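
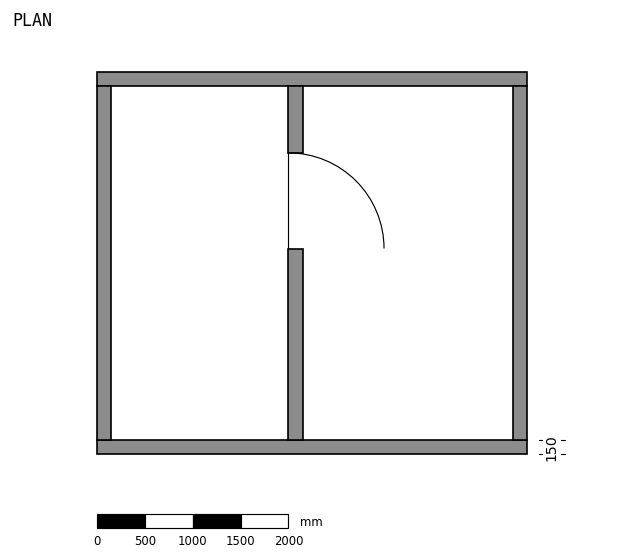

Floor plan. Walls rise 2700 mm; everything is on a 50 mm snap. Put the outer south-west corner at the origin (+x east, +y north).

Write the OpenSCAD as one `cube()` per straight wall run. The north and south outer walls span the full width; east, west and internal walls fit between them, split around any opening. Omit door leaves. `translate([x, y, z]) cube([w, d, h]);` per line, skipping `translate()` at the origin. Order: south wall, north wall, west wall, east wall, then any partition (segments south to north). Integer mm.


cube([4500, 150, 2700]);
translate([0, 3850, 0]) cube([4500, 150, 2700]);
translate([0, 150, 0]) cube([150, 3700, 2700]);
translate([4350, 150, 0]) cube([150, 3700, 2700]);
translate([2000, 150, 0]) cube([150, 2000, 2700]);
translate([2000, 3150, 0]) cube([150, 700, 2700]);


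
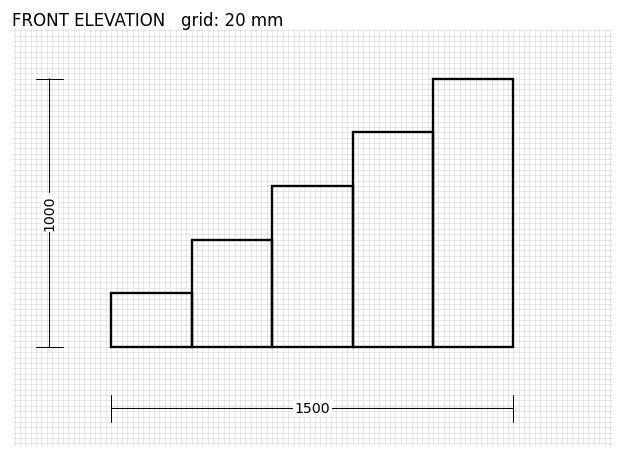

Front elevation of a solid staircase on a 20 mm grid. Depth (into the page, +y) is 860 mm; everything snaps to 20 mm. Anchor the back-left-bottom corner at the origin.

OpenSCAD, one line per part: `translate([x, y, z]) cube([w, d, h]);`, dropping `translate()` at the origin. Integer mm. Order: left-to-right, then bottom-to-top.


cube([300, 860, 200]);
translate([300, 0, 0]) cube([300, 860, 400]);
translate([600, 0, 0]) cube([300, 860, 600]);
translate([900, 0, 0]) cube([300, 860, 800]);
translate([1200, 0, 0]) cube([300, 860, 1000]);


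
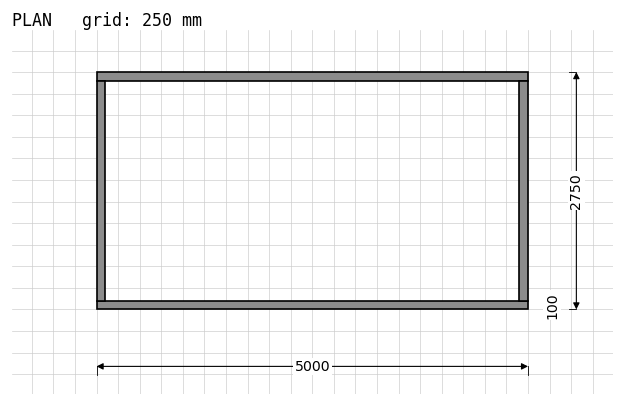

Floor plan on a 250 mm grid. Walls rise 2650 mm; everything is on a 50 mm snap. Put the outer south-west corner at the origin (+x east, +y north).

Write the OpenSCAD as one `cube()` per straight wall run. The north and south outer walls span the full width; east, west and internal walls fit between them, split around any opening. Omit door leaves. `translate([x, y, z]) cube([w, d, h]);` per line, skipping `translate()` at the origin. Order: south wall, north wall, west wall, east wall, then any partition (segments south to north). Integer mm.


cube([5000, 100, 2650]);
translate([0, 2650, 0]) cube([5000, 100, 2650]);
translate([0, 100, 0]) cube([100, 2550, 2650]);
translate([4900, 100, 0]) cube([100, 2550, 2650]);


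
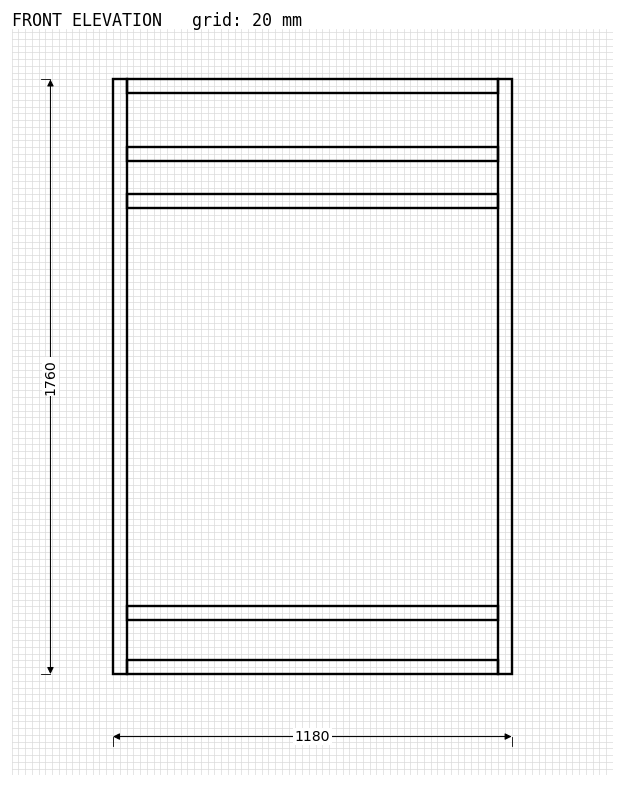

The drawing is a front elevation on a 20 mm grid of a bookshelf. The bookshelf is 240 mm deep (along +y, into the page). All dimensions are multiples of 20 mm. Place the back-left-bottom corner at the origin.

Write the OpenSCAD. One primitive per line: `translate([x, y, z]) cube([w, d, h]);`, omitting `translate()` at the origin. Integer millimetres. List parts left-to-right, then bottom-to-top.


cube([40, 240, 1760]);
translate([40, 0, 0]) cube([1100, 240, 40]);
translate([40, 0, 160]) cube([1100, 240, 40]);
translate([40, 0, 1380]) cube([1100, 240, 40]);
translate([40, 0, 1520]) cube([1100, 240, 40]);
translate([40, 0, 1720]) cube([1100, 240, 40]);
translate([1140, 0, 0]) cube([40, 240, 1760]);


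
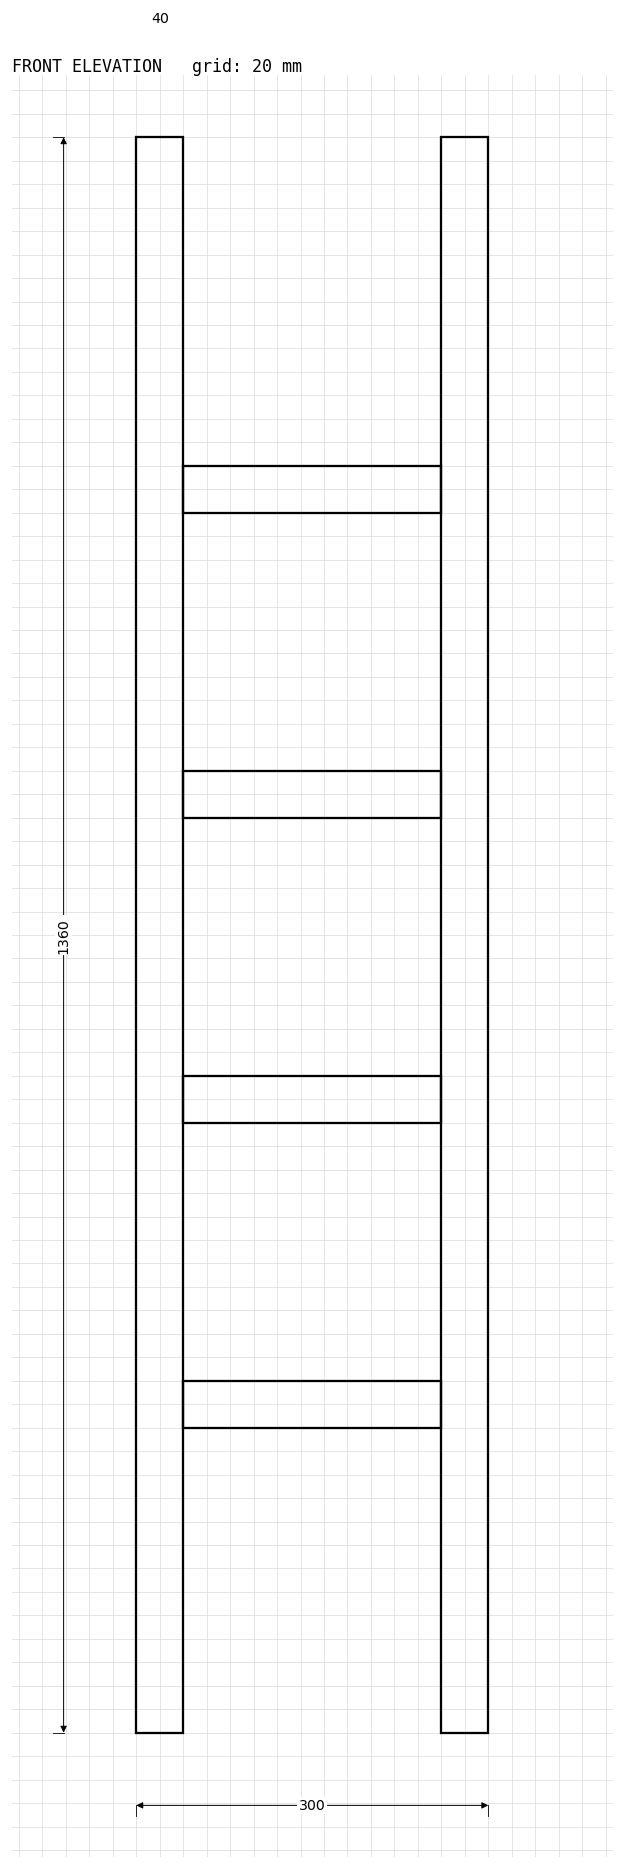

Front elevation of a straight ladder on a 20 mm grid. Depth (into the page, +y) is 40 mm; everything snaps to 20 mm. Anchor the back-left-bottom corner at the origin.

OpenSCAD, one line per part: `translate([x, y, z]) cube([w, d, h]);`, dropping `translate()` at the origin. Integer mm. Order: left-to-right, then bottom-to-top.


cube([40, 40, 1360]);
translate([40, 0, 260]) cube([220, 40, 40]);
translate([40, 0, 520]) cube([220, 40, 40]);
translate([40, 0, 780]) cube([220, 40, 40]);
translate([40, 0, 1040]) cube([220, 40, 40]);
translate([260, 0, 0]) cube([40, 40, 1360]);


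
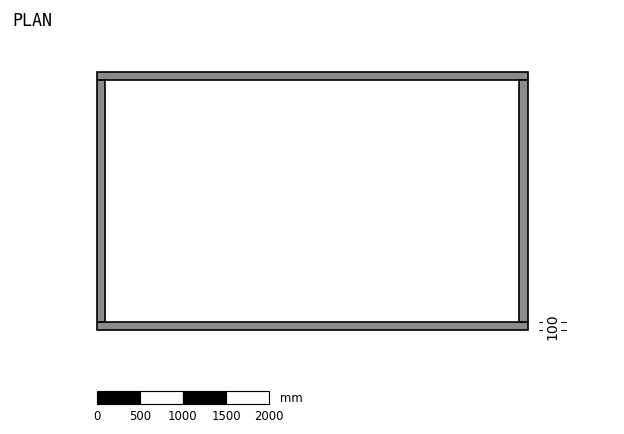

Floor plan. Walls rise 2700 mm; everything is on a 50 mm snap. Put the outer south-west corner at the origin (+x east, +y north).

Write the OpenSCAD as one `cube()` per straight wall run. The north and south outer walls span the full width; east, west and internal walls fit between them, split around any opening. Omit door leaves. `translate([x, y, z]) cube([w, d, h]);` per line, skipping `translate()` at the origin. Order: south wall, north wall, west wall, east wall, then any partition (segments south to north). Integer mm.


cube([5000, 100, 2700]);
translate([0, 2900, 0]) cube([5000, 100, 2700]);
translate([0, 100, 0]) cube([100, 2800, 2700]);
translate([4900, 100, 0]) cube([100, 2800, 2700]);


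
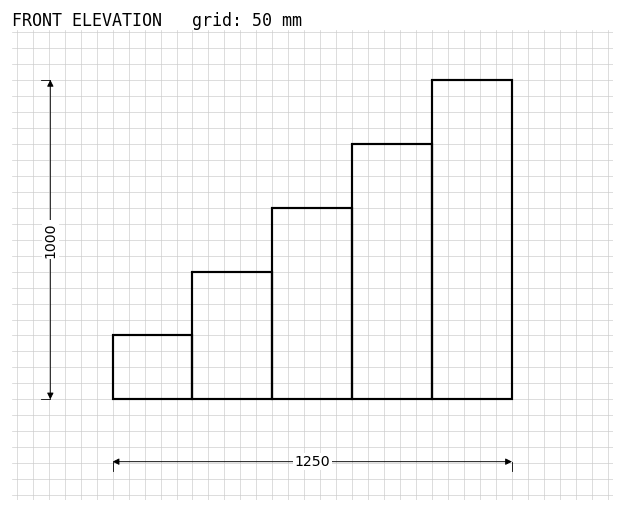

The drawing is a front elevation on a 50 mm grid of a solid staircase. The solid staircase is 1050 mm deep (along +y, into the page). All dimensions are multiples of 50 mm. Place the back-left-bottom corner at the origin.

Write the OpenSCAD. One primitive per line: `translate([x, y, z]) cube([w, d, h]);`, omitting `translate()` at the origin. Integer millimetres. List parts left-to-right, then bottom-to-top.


cube([250, 1050, 200]);
translate([250, 0, 0]) cube([250, 1050, 400]);
translate([500, 0, 0]) cube([250, 1050, 600]);
translate([750, 0, 0]) cube([250, 1050, 800]);
translate([1000, 0, 0]) cube([250, 1050, 1000]);


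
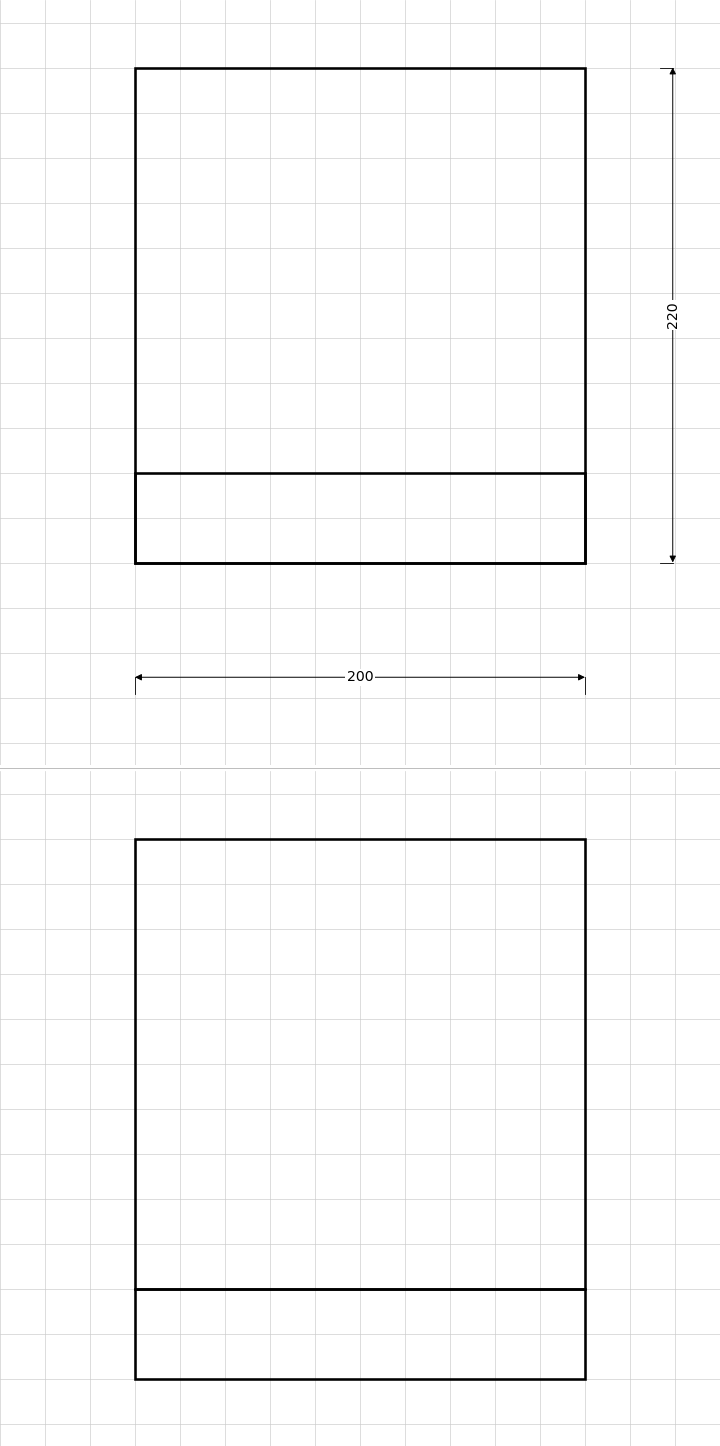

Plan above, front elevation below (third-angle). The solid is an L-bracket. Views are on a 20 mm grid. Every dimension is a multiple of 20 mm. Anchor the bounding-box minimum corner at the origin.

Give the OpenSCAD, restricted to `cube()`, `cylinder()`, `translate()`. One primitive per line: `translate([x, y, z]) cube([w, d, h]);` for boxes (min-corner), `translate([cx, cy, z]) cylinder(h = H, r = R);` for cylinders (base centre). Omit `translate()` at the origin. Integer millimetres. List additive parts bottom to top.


cube([200, 220, 40]);
translate([0, 0, 40]) cube([200, 40, 200]);


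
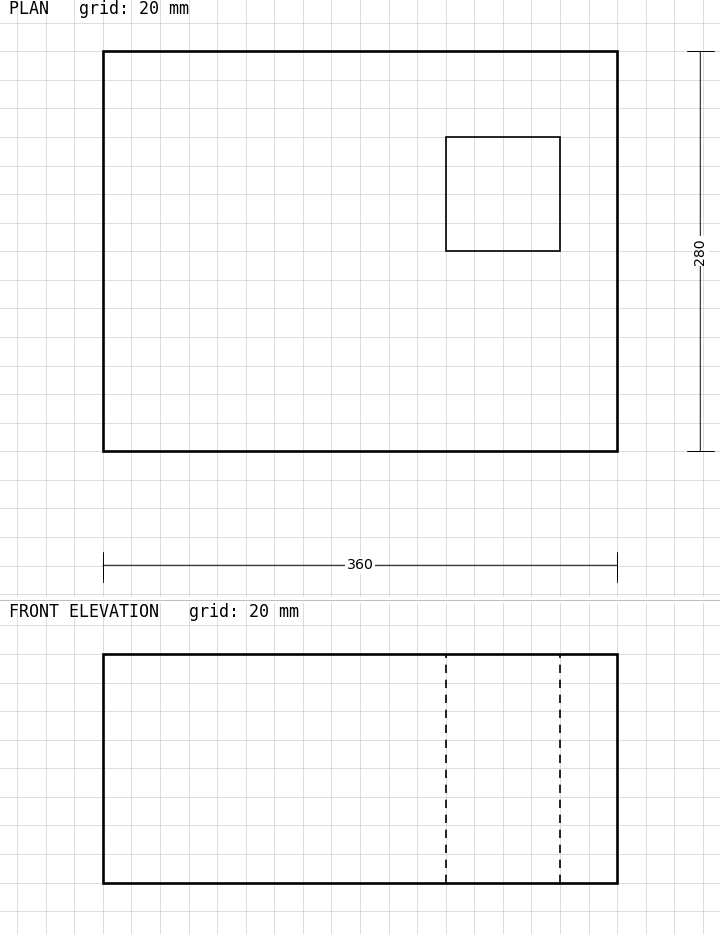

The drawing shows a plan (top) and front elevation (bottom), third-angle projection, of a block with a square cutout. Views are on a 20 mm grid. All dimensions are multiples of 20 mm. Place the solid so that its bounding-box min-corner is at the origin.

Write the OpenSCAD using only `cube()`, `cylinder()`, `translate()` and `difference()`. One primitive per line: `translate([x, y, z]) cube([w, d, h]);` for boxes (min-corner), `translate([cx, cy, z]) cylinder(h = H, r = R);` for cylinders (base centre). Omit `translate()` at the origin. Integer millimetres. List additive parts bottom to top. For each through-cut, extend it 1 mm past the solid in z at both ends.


difference() {
  cube([360, 280, 160]);
  translate([240, 140, -1]) cube([80, 80, 162]);
}


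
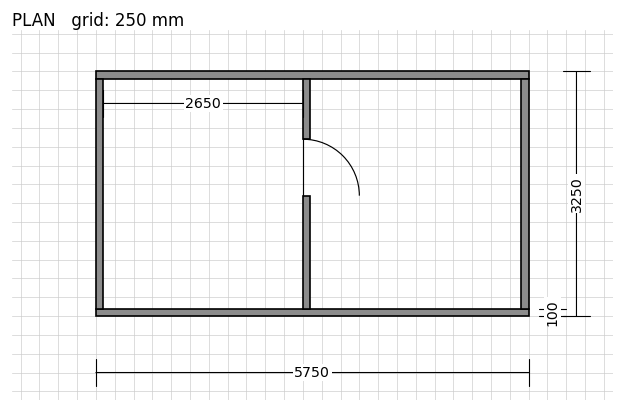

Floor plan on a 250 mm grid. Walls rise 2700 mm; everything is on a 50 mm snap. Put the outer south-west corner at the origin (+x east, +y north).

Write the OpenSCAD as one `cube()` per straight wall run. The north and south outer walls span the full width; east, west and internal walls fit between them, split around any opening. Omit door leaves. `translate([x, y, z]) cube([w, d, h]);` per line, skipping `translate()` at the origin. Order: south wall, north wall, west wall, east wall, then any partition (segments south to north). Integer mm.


cube([5750, 100, 2700]);
translate([0, 3150, 0]) cube([5750, 100, 2700]);
translate([0, 100, 0]) cube([100, 3050, 2700]);
translate([5650, 100, 0]) cube([100, 3050, 2700]);
translate([2750, 100, 0]) cube([100, 1500, 2700]);
translate([2750, 2350, 0]) cube([100, 800, 2700]);


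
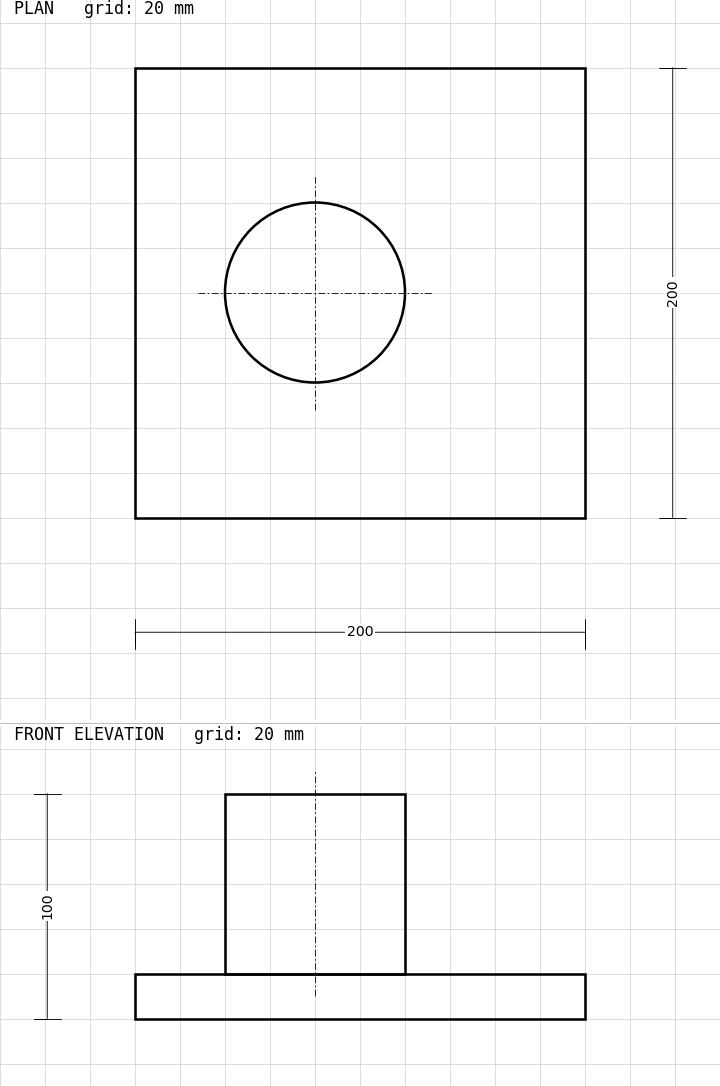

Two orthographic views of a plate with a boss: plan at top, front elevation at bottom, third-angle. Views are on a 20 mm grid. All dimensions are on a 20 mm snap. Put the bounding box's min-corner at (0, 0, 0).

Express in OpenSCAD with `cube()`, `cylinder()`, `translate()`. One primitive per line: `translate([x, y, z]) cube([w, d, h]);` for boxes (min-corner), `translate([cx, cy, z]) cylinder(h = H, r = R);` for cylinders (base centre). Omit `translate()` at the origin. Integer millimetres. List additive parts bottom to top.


cube([200, 200, 20]);
translate([80, 100, 20]) cylinder(h = 80, r = 40);


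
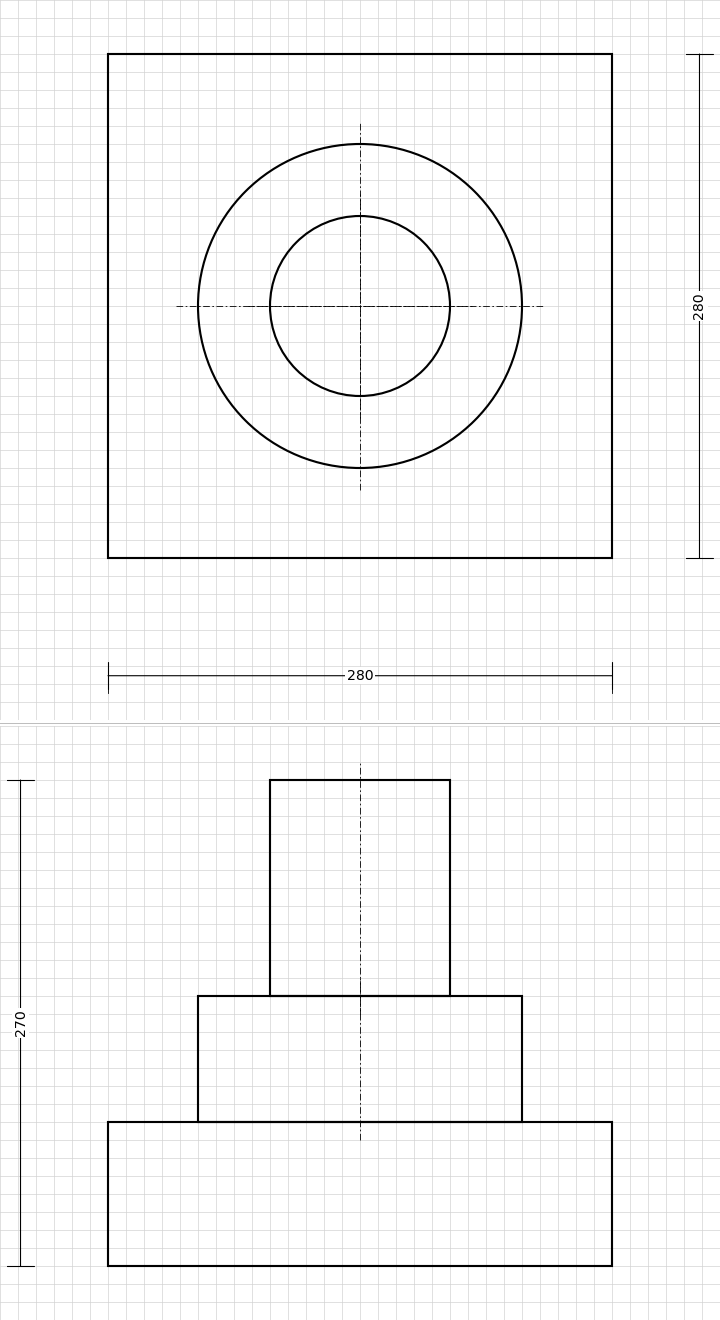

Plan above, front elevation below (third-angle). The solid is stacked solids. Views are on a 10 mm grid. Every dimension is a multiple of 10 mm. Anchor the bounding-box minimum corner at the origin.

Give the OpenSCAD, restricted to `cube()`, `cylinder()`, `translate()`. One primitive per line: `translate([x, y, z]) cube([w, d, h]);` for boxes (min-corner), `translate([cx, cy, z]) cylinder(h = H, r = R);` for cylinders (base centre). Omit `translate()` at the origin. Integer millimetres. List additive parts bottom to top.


cube([280, 280, 80]);
translate([140, 140, 80]) cylinder(h = 70, r = 90);
translate([140, 140, 150]) cylinder(h = 120, r = 50);


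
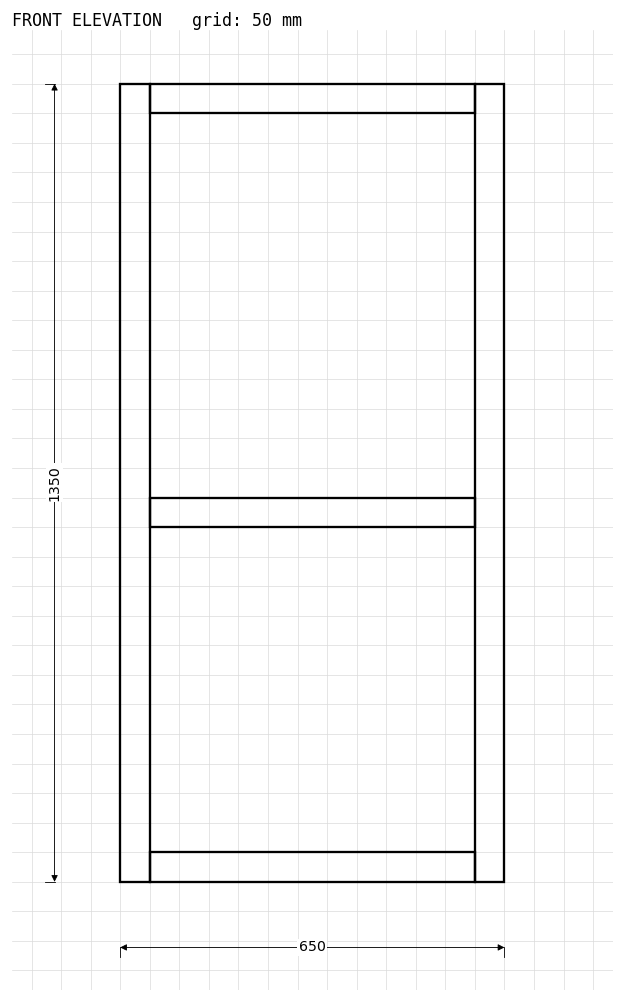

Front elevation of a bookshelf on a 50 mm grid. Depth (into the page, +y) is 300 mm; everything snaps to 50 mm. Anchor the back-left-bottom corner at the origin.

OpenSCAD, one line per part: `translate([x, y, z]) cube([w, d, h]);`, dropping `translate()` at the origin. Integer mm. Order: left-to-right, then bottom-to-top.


cube([50, 300, 1350]);
translate([50, 0, 0]) cube([550, 300, 50]);
translate([50, 0, 600]) cube([550, 300, 50]);
translate([50, 0, 1300]) cube([550, 300, 50]);
translate([600, 0, 0]) cube([50, 300, 1350]);


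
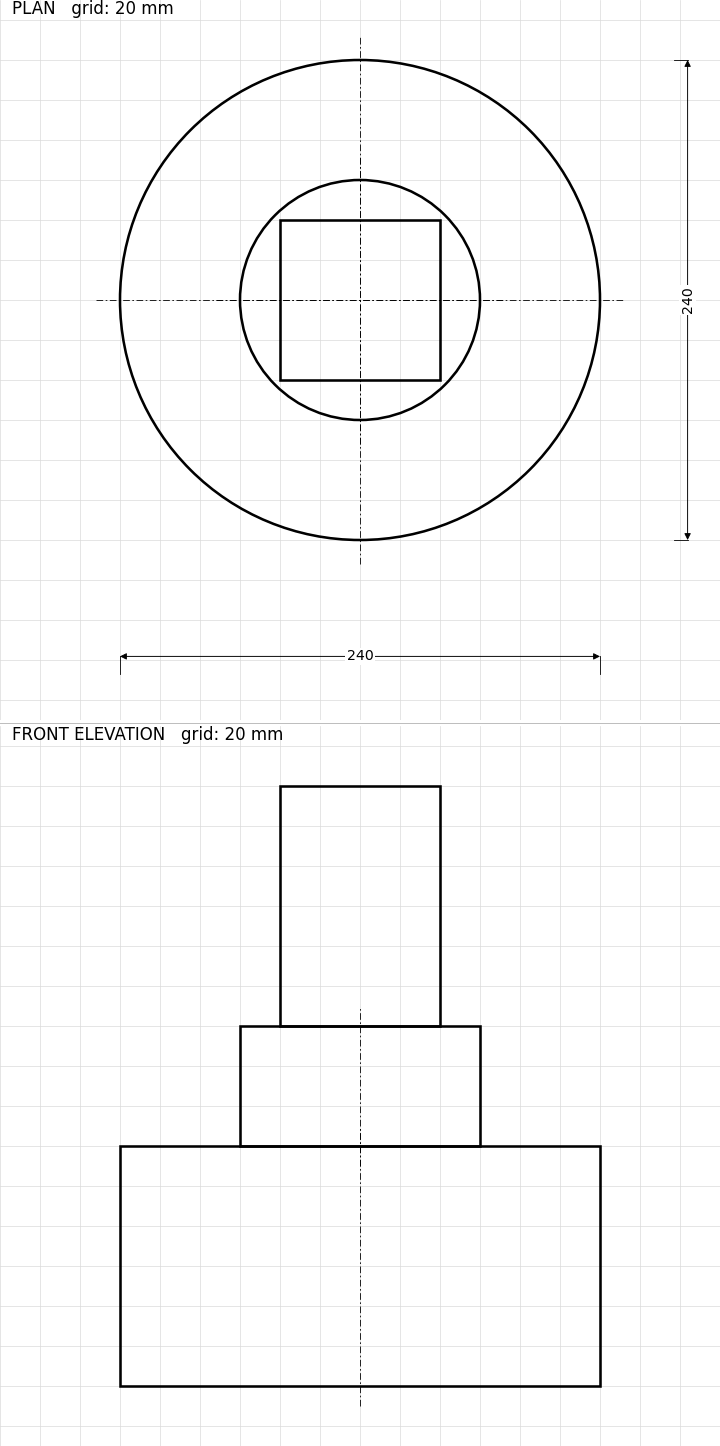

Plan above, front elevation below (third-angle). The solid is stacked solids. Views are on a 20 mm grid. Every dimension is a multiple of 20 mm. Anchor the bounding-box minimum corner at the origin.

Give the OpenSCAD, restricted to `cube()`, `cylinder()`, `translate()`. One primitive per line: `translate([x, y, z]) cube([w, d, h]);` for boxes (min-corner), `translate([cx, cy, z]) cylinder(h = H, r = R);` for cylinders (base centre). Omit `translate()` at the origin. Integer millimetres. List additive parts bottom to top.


translate([120, 120, 0]) cylinder(h = 120, r = 120);
translate([120, 120, 120]) cylinder(h = 60, r = 60);
translate([80, 80, 180]) cube([80, 80, 120]);


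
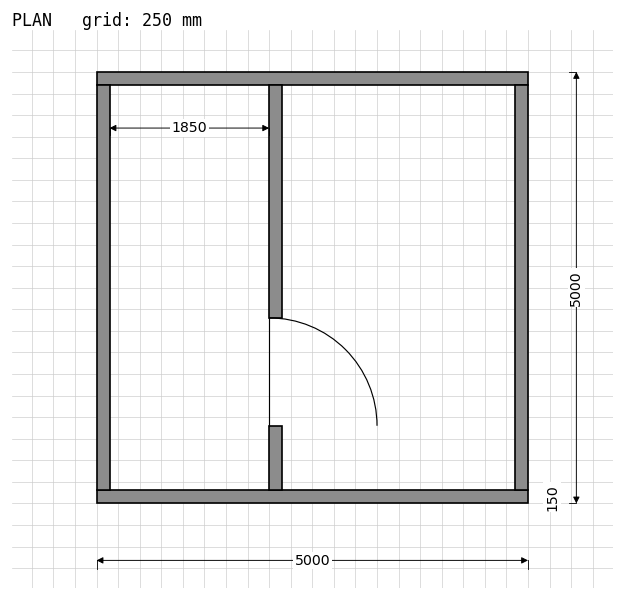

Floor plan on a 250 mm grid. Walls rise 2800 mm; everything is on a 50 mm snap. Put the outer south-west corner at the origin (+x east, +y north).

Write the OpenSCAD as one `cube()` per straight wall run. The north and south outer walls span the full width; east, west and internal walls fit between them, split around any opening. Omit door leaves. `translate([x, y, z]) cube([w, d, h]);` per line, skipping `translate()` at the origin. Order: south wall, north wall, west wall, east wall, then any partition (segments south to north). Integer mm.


cube([5000, 150, 2800]);
translate([0, 4850, 0]) cube([5000, 150, 2800]);
translate([0, 150, 0]) cube([150, 4700, 2800]);
translate([4850, 150, 0]) cube([150, 4700, 2800]);
translate([2000, 150, 0]) cube([150, 750, 2800]);
translate([2000, 2150, 0]) cube([150, 2700, 2800]);


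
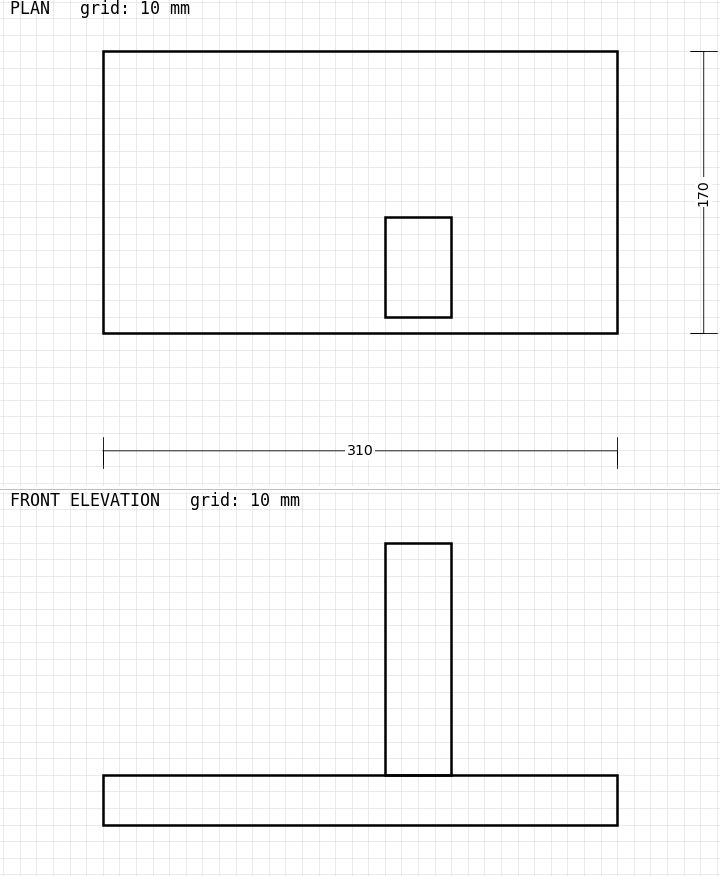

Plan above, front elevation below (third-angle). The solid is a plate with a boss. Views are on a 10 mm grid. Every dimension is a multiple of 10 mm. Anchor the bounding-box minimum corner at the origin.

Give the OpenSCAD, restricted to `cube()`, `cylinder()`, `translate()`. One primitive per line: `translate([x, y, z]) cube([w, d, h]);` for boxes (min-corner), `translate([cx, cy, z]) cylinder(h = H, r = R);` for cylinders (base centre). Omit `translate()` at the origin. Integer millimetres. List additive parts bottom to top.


cube([310, 170, 30]);
translate([170, 10, 30]) cube([40, 60, 140]);


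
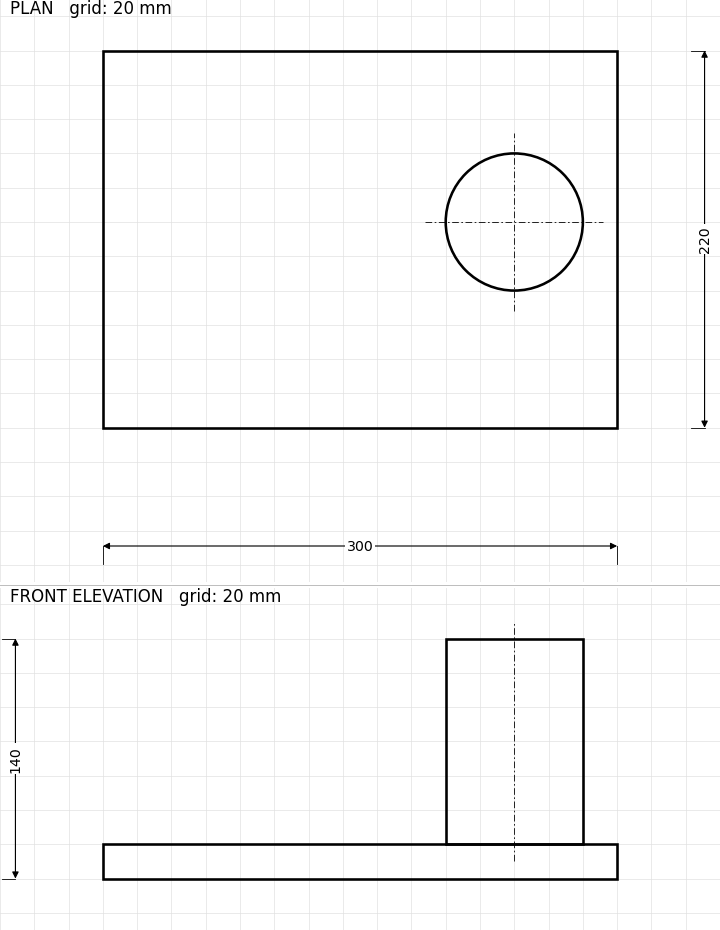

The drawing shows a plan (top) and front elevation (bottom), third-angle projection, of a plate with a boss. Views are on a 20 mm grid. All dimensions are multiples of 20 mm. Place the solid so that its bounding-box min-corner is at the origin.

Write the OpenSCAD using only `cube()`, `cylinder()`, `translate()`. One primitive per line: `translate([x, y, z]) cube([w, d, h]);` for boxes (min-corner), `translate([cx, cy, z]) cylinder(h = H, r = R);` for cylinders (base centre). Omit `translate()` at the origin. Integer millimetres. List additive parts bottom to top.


cube([300, 220, 20]);
translate([240, 120, 20]) cylinder(h = 120, r = 40);


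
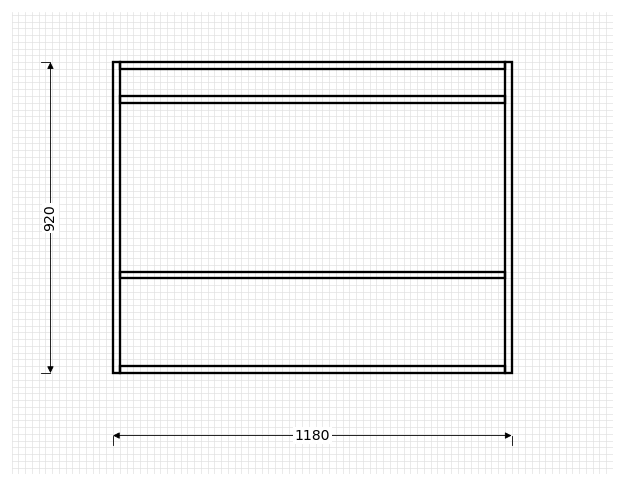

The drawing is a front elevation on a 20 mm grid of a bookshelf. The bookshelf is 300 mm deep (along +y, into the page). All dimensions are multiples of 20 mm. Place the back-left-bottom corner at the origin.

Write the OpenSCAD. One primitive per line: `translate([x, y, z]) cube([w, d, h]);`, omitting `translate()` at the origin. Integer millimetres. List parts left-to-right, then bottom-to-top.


cube([20, 300, 920]);
translate([20, 0, 0]) cube([1140, 300, 20]);
translate([20, 0, 280]) cube([1140, 300, 20]);
translate([20, 0, 800]) cube([1140, 300, 20]);
translate([20, 0, 900]) cube([1140, 300, 20]);
translate([1160, 0, 0]) cube([20, 300, 920]);


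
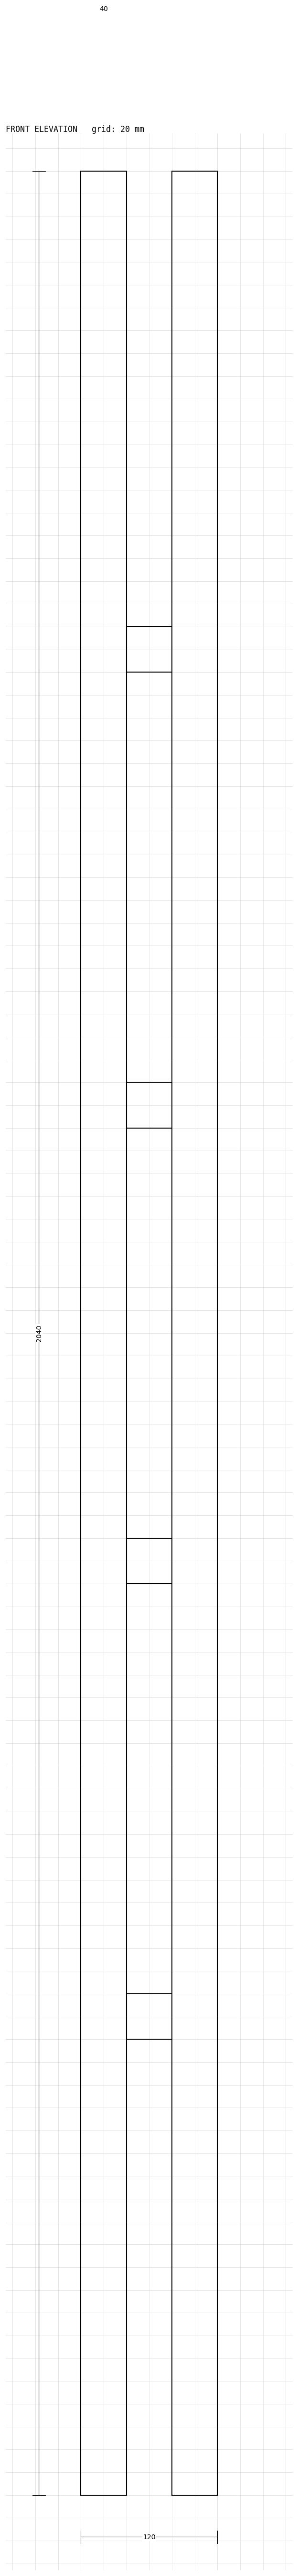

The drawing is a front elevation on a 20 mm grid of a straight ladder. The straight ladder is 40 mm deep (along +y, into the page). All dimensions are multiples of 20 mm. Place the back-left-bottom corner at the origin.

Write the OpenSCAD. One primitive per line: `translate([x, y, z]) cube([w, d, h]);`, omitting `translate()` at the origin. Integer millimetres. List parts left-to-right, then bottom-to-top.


cube([40, 40, 2040]);
translate([40, 0, 400]) cube([40, 40, 40]);
translate([40, 0, 800]) cube([40, 40, 40]);
translate([40, 0, 1200]) cube([40, 40, 40]);
translate([40, 0, 1600]) cube([40, 40, 40]);
translate([80, 0, 0]) cube([40, 40, 2040]);


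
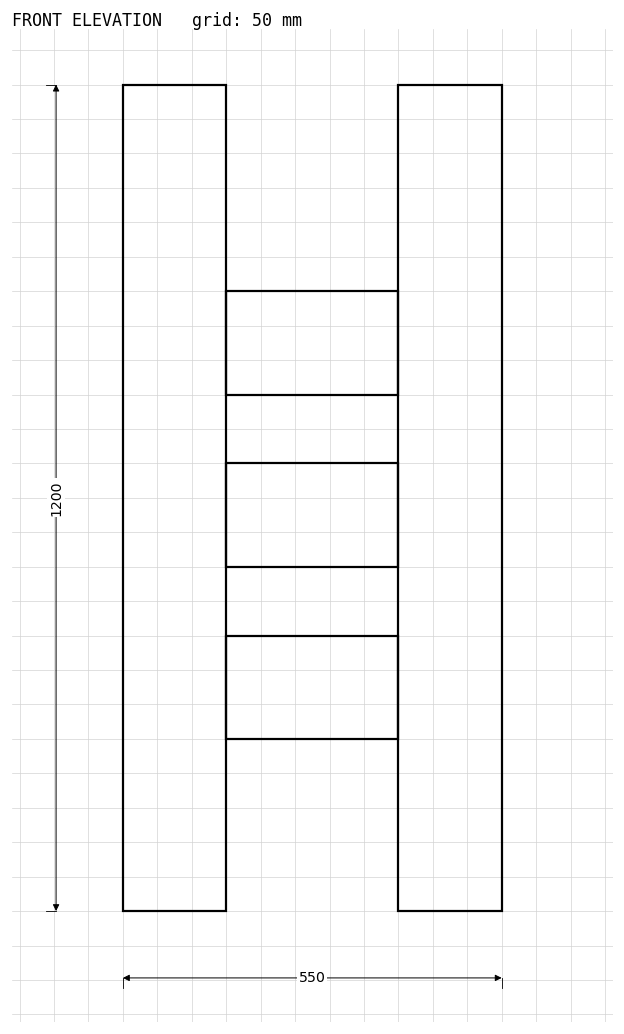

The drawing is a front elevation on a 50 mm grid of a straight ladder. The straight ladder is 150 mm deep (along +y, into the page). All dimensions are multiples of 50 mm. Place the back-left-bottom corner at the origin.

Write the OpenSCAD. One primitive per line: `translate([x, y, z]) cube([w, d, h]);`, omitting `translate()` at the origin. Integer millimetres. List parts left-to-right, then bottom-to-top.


cube([150, 150, 1200]);
translate([150, 0, 250]) cube([250, 150, 150]);
translate([150, 0, 500]) cube([250, 150, 150]);
translate([150, 0, 750]) cube([250, 150, 150]);
translate([400, 0, 0]) cube([150, 150, 1200]);


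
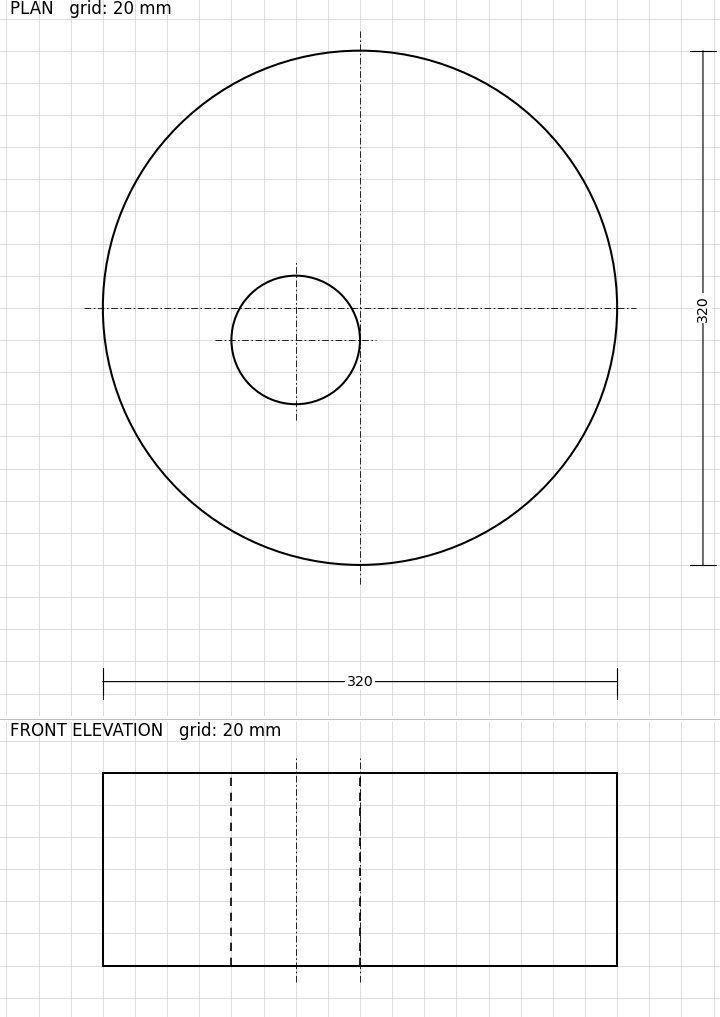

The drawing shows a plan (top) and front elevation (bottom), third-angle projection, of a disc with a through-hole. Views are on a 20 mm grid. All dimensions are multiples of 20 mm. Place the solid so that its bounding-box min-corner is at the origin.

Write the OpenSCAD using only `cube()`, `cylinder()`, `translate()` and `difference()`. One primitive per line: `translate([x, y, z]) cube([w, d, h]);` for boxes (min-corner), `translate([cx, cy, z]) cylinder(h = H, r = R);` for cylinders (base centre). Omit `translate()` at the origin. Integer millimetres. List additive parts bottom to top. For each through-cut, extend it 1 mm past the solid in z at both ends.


difference() {
  translate([160, 160, 0]) cylinder(h = 120, r = 160);
  translate([120, 140, -1]) cylinder(h = 122, r = 40);
}


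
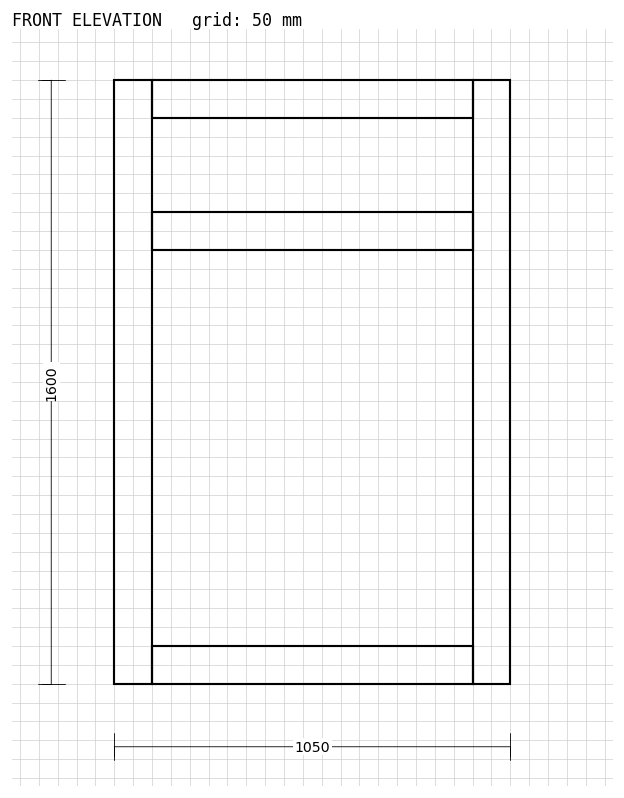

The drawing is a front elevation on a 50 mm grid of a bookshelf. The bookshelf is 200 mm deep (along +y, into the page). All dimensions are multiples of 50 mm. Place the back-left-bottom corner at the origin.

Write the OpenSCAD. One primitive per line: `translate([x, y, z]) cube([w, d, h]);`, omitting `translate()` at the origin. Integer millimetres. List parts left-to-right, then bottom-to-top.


cube([100, 200, 1600]);
translate([100, 0, 0]) cube([850, 200, 100]);
translate([100, 0, 1150]) cube([850, 200, 100]);
translate([100, 0, 1500]) cube([850, 200, 100]);
translate([950, 0, 0]) cube([100, 200, 1600]);


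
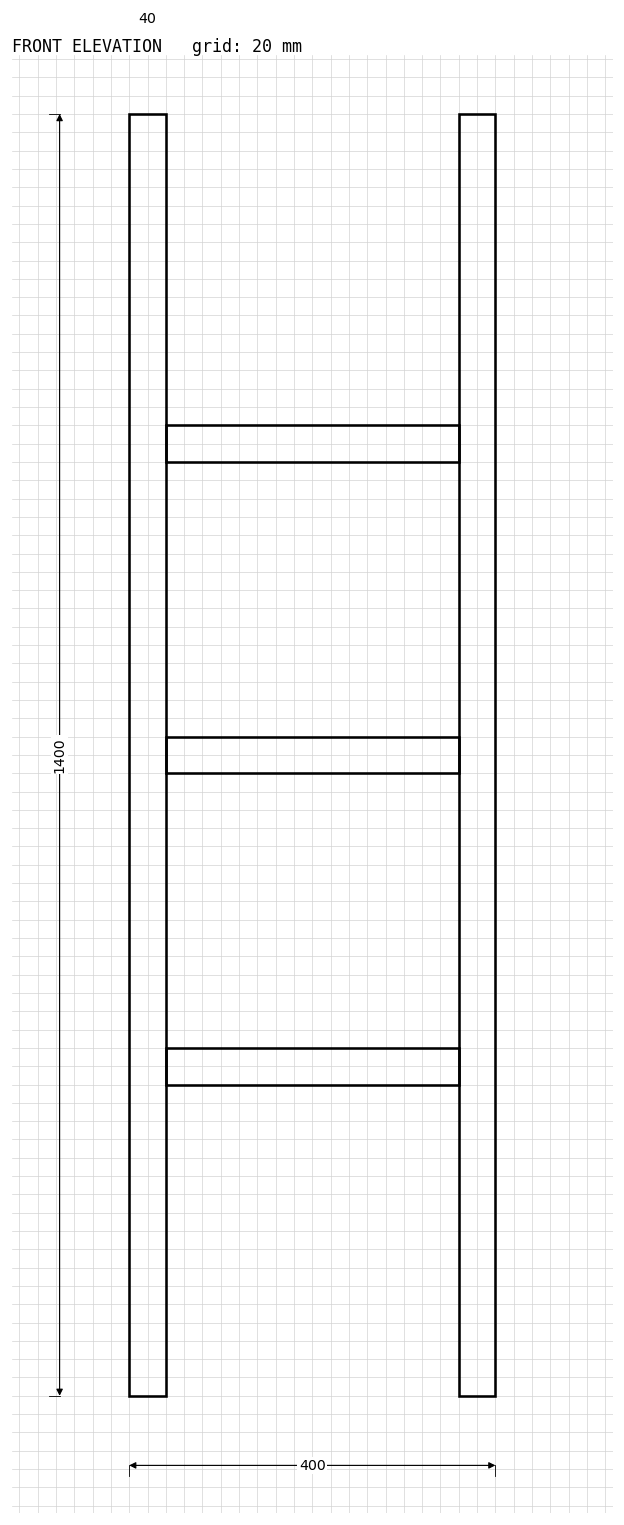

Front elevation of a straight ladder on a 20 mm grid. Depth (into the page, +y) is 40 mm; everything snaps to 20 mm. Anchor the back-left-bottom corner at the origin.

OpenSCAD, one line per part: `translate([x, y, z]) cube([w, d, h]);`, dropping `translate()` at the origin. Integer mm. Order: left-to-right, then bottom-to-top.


cube([40, 40, 1400]);
translate([40, 0, 340]) cube([320, 40, 40]);
translate([40, 0, 680]) cube([320, 40, 40]);
translate([40, 0, 1020]) cube([320, 40, 40]);
translate([360, 0, 0]) cube([40, 40, 1400]);


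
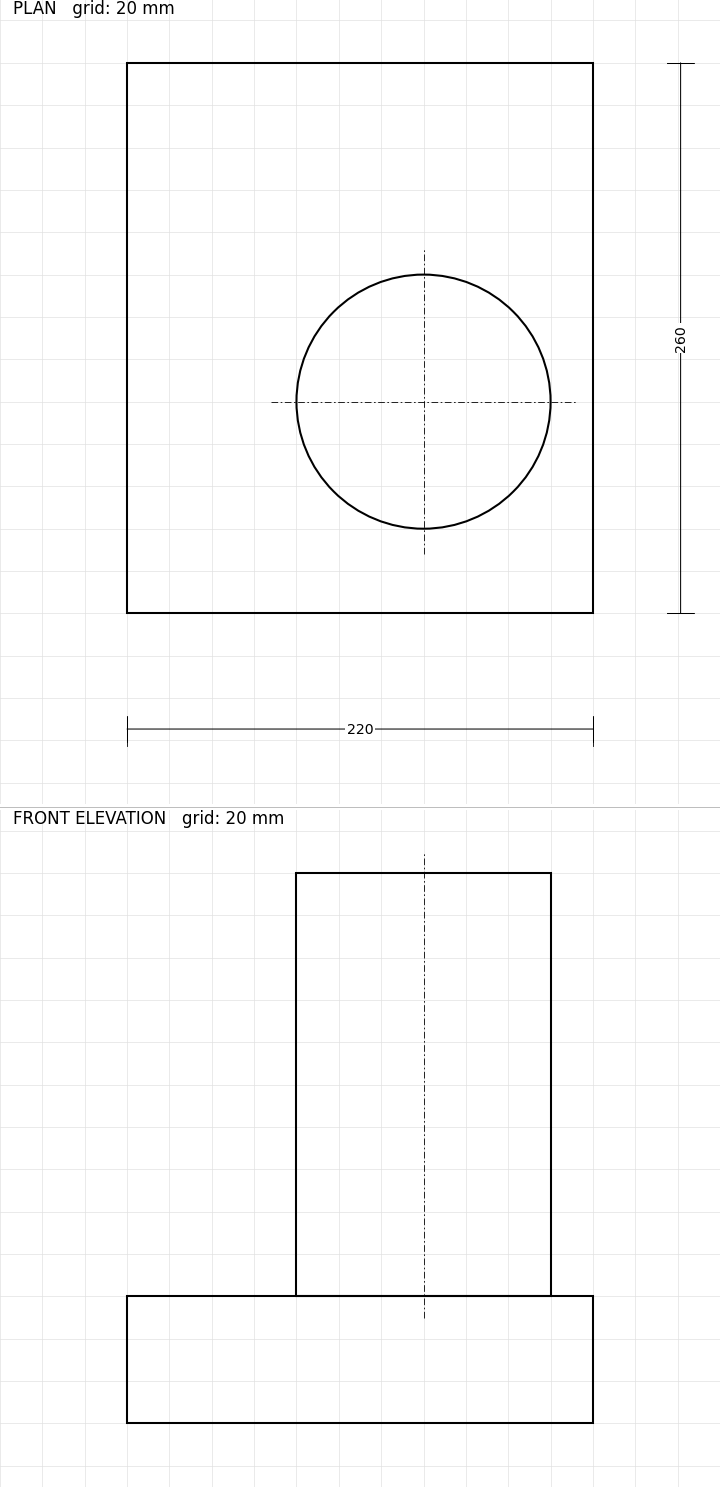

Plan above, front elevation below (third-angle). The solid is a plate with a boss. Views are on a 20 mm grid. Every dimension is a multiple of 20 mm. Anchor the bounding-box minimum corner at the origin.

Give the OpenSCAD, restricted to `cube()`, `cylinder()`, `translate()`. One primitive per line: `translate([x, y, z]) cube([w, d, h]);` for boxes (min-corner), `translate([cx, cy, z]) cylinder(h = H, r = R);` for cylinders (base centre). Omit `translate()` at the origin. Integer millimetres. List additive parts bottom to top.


cube([220, 260, 60]);
translate([140, 100, 60]) cylinder(h = 200, r = 60);


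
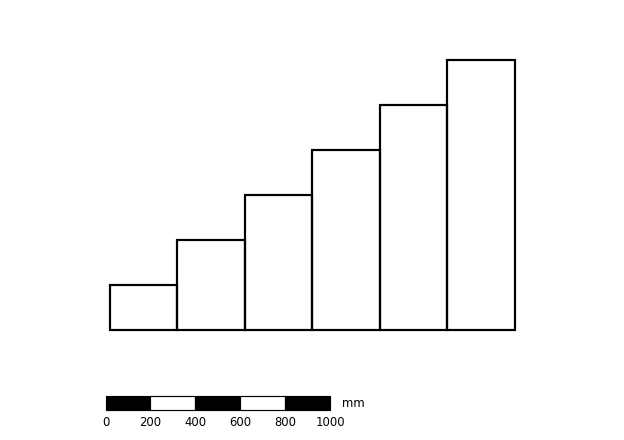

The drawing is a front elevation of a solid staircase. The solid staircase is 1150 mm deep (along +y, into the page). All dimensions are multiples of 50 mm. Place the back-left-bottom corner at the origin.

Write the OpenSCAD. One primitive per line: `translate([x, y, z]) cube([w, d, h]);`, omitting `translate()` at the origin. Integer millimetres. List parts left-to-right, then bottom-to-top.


cube([300, 1150, 200]);
translate([300, 0, 0]) cube([300, 1150, 400]);
translate([600, 0, 0]) cube([300, 1150, 600]);
translate([900, 0, 0]) cube([300, 1150, 800]);
translate([1200, 0, 0]) cube([300, 1150, 1000]);
translate([1500, 0, 0]) cube([300, 1150, 1200]);


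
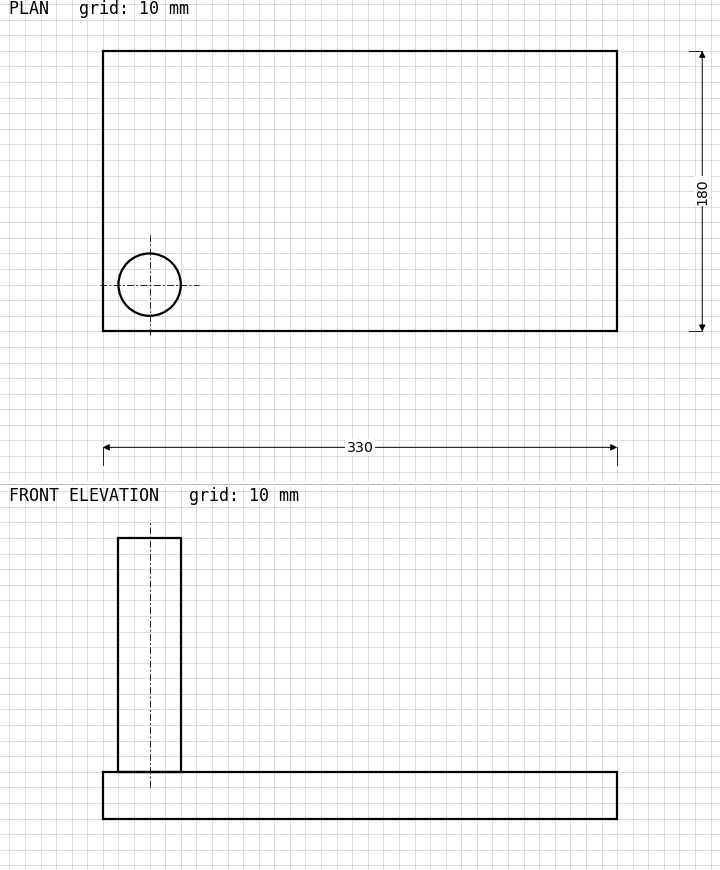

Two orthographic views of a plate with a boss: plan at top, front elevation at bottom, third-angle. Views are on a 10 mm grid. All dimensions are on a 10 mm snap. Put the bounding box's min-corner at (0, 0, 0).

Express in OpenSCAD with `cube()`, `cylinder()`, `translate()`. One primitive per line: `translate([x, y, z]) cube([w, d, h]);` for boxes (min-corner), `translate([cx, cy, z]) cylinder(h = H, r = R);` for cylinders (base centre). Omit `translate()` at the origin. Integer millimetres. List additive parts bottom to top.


cube([330, 180, 30]);
translate([30, 30, 30]) cylinder(h = 150, r = 20);


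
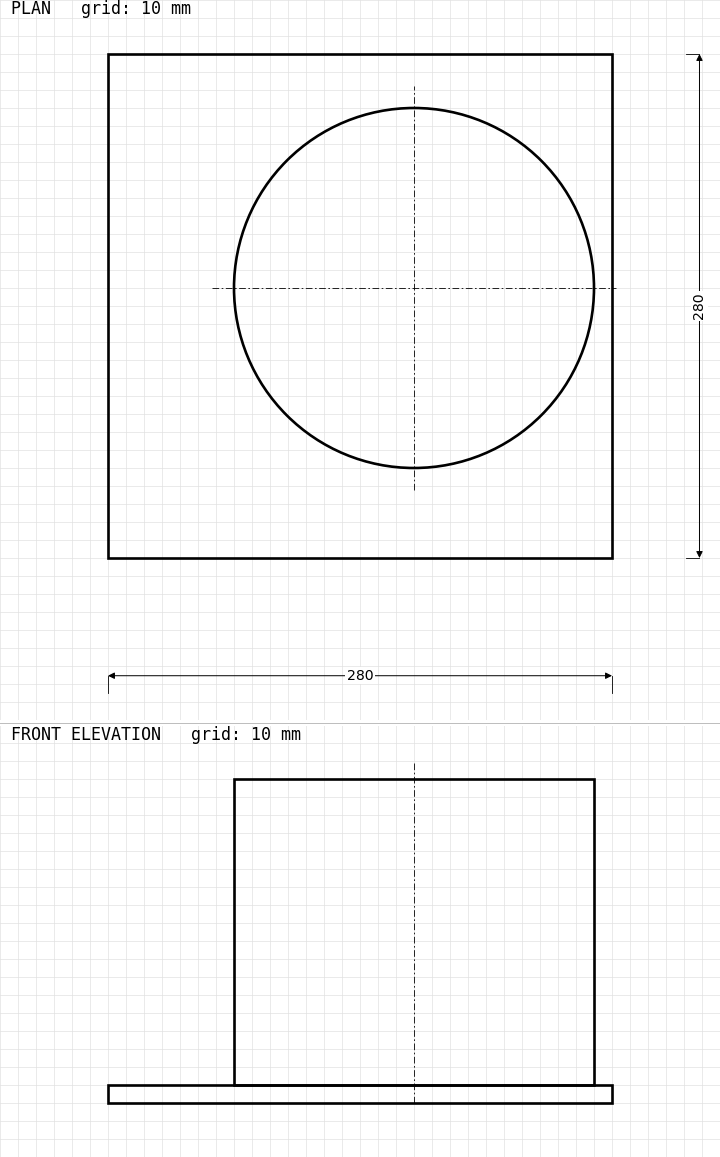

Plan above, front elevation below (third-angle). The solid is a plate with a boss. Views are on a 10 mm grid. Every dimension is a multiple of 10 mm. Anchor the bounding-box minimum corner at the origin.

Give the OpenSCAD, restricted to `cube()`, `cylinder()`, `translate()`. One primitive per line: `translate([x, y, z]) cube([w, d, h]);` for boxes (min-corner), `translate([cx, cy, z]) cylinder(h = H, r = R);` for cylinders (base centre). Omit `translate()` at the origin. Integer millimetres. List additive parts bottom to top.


cube([280, 280, 10]);
translate([170, 150, 10]) cylinder(h = 170, r = 100);


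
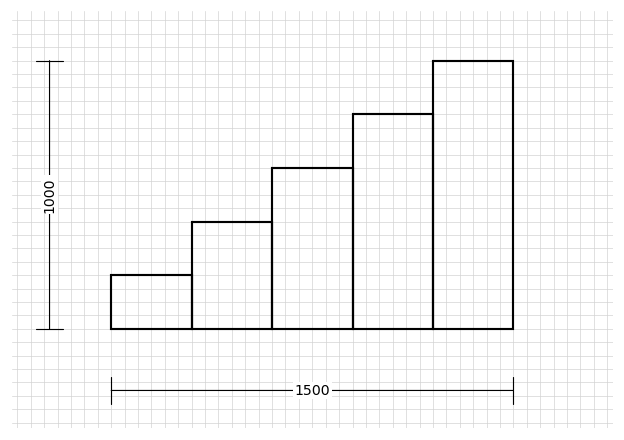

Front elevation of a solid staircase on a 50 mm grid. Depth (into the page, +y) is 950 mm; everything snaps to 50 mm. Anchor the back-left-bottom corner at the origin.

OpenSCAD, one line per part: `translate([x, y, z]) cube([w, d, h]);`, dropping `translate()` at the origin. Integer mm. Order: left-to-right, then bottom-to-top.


cube([300, 950, 200]);
translate([300, 0, 0]) cube([300, 950, 400]);
translate([600, 0, 0]) cube([300, 950, 600]);
translate([900, 0, 0]) cube([300, 950, 800]);
translate([1200, 0, 0]) cube([300, 950, 1000]);


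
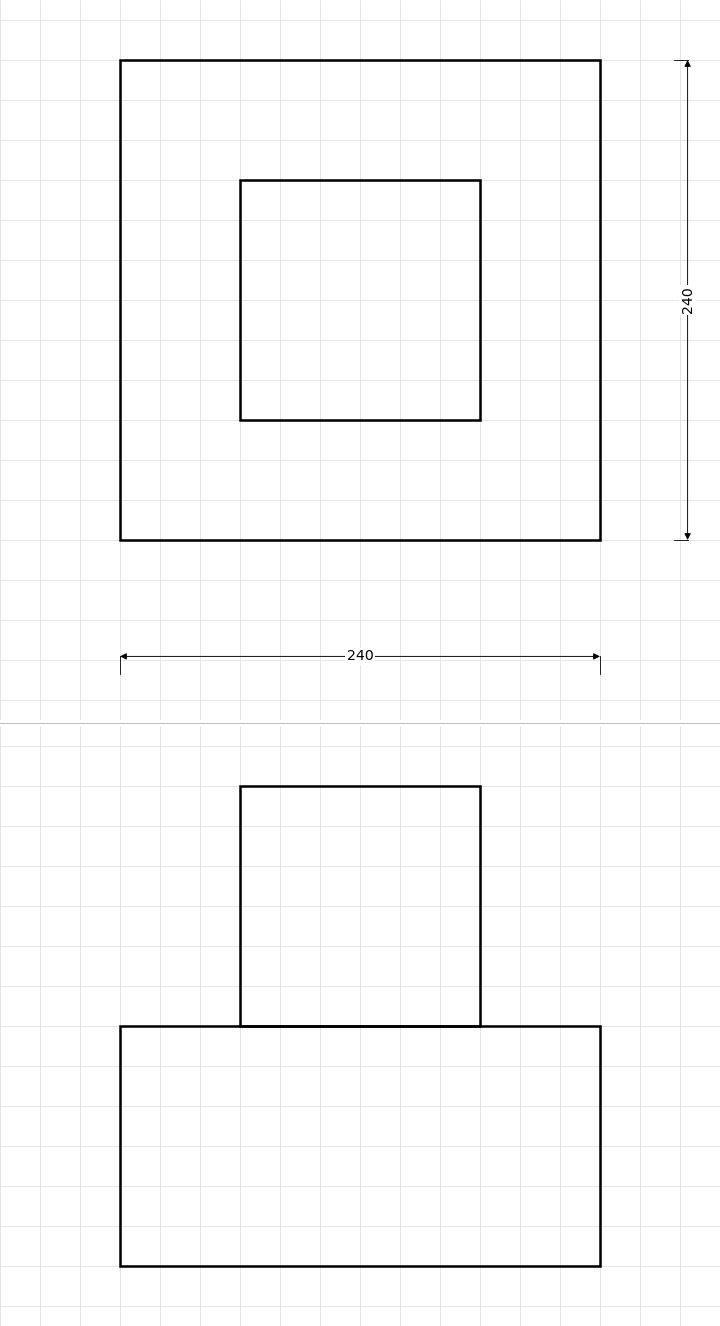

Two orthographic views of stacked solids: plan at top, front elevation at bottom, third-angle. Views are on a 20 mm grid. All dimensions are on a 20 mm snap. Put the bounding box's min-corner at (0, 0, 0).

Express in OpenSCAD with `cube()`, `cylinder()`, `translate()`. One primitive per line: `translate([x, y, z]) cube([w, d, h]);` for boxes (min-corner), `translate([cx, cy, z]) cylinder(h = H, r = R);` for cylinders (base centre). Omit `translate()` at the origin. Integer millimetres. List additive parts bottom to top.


cube([240, 240, 120]);
translate([60, 60, 120]) cube([120, 120, 120]);


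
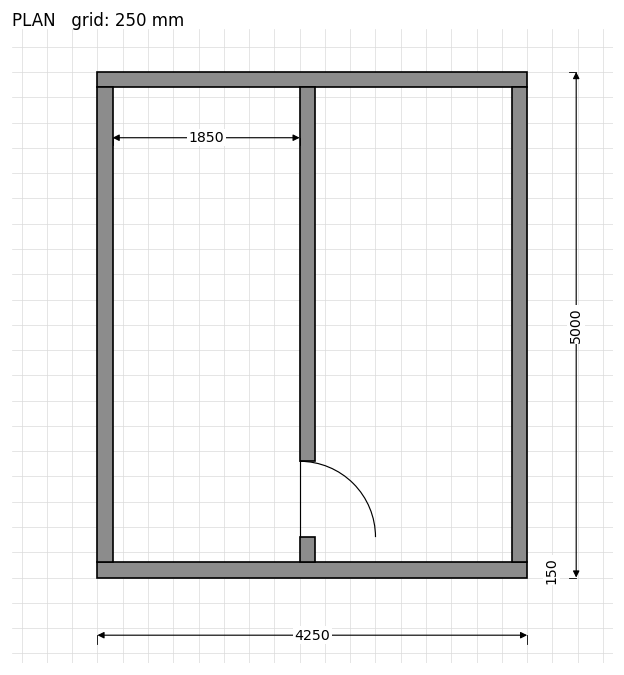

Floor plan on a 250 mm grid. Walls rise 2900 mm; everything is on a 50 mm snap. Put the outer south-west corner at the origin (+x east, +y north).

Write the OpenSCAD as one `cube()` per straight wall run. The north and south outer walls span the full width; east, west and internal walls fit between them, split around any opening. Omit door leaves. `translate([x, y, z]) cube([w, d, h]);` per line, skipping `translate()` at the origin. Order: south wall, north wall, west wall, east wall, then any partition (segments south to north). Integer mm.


cube([4250, 150, 2900]);
translate([0, 4850, 0]) cube([4250, 150, 2900]);
translate([0, 150, 0]) cube([150, 4700, 2900]);
translate([4100, 150, 0]) cube([150, 4700, 2900]);
translate([2000, 150, 0]) cube([150, 250, 2900]);
translate([2000, 1150, 0]) cube([150, 3700, 2900]);


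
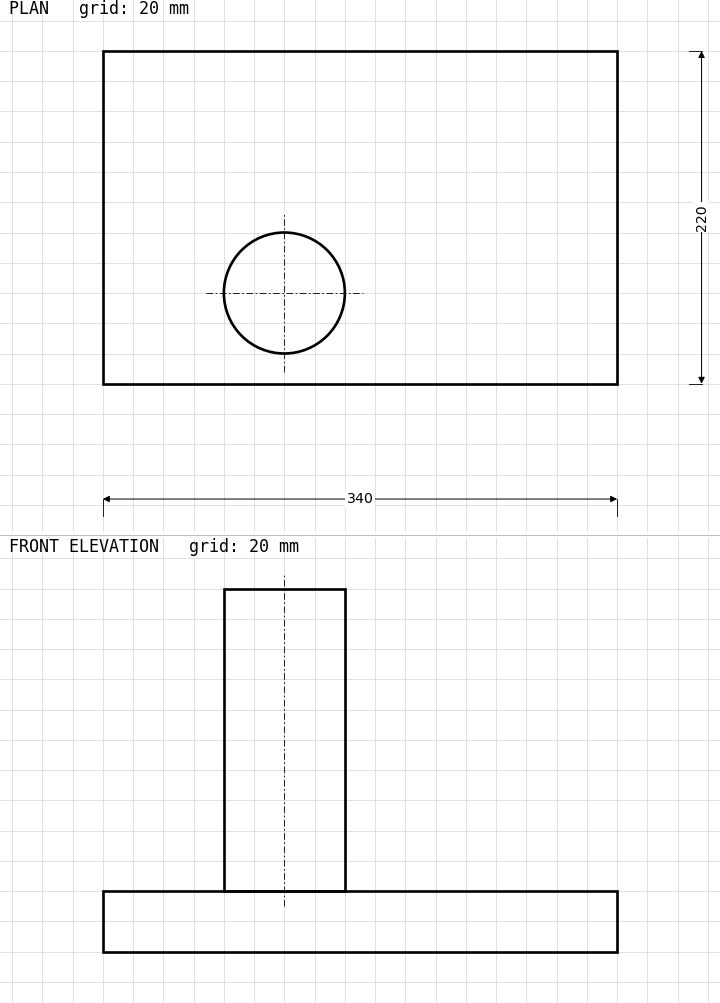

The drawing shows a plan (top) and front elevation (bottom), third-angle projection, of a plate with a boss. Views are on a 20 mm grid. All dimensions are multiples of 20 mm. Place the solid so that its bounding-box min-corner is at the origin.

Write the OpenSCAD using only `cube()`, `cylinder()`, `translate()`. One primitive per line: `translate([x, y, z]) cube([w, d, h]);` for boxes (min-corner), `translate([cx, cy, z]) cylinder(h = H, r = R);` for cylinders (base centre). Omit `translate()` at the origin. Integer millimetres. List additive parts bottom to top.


cube([340, 220, 40]);
translate([120, 60, 40]) cylinder(h = 200, r = 40);


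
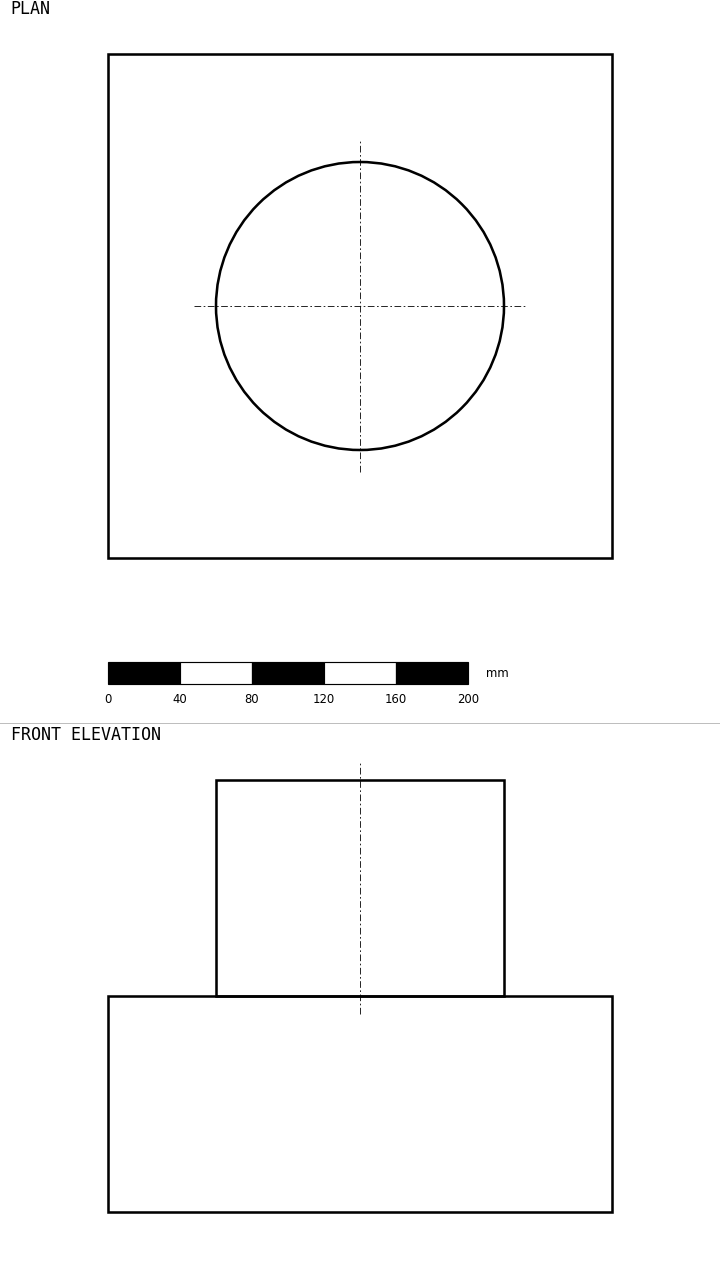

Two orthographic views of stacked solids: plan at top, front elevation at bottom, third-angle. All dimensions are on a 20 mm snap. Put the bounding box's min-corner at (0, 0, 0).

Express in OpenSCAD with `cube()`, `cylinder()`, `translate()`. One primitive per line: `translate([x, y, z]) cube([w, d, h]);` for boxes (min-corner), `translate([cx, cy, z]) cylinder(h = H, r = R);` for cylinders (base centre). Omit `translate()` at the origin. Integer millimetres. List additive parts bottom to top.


cube([280, 280, 120]);
translate([140, 140, 120]) cylinder(h = 120, r = 80);


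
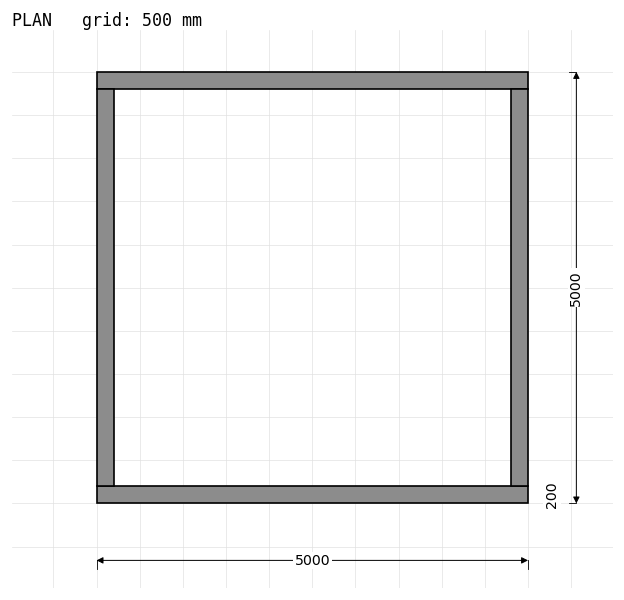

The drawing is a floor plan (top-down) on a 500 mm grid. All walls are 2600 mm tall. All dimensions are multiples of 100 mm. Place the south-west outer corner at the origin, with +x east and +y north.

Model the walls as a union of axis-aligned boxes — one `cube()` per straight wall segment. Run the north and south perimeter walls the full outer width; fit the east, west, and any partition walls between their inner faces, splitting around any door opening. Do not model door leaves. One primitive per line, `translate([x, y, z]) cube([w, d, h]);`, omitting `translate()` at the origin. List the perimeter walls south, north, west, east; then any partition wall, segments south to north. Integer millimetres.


cube([5000, 200, 2600]);
translate([0, 4800, 0]) cube([5000, 200, 2600]);
translate([0, 200, 0]) cube([200, 4600, 2600]);
translate([4800, 200, 0]) cube([200, 4600, 2600]);


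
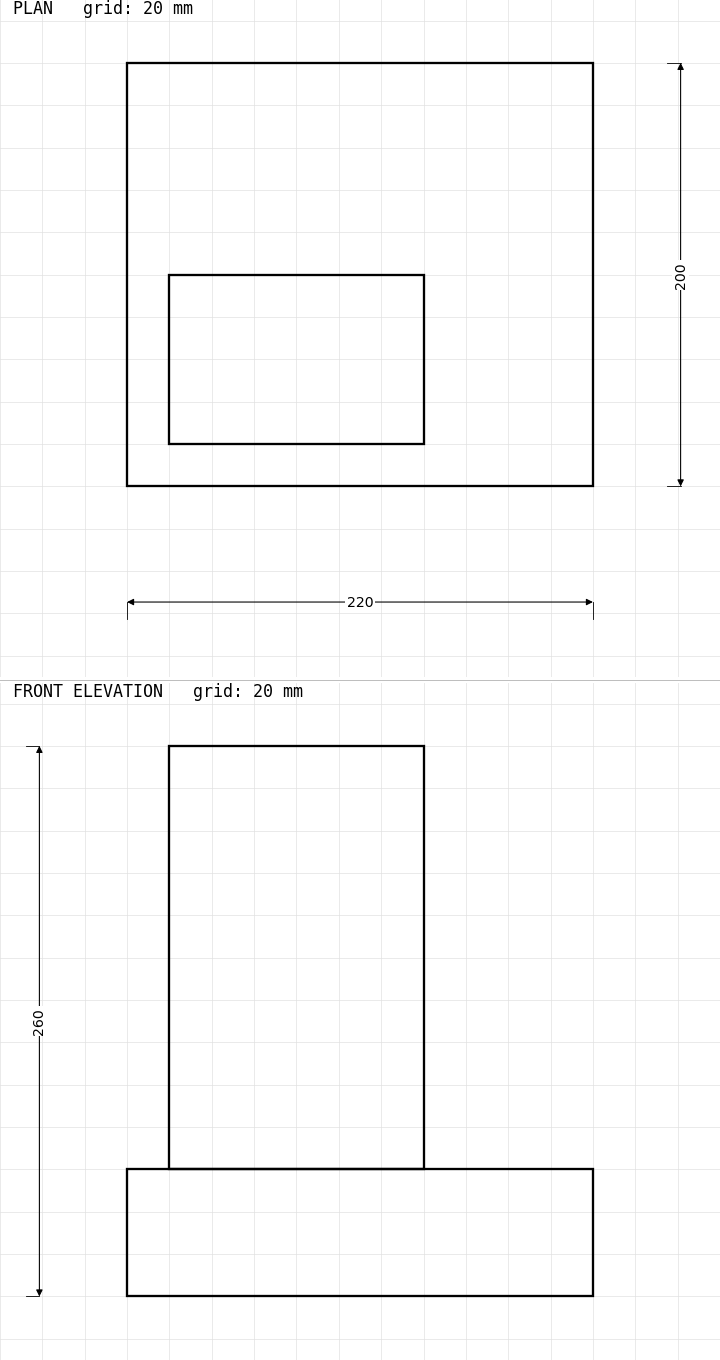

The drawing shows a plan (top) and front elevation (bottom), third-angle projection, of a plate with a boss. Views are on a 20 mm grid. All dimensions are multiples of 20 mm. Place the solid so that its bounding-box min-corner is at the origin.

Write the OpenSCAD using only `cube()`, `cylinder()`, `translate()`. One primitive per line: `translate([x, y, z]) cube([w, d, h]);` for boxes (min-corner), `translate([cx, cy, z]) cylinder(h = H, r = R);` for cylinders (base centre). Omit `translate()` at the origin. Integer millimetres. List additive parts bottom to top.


cube([220, 200, 60]);
translate([20, 20, 60]) cube([120, 80, 200]);


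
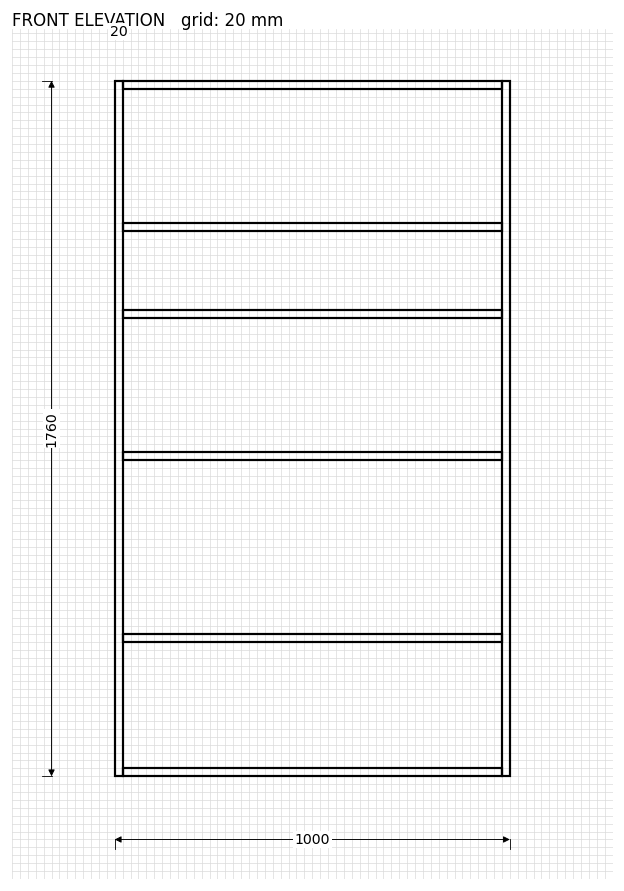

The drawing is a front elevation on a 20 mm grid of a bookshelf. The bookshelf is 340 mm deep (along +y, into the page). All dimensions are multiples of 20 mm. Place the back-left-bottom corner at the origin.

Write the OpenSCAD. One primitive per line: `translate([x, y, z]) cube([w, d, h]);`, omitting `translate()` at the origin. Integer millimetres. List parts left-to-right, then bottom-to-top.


cube([20, 340, 1760]);
translate([20, 0, 0]) cube([960, 340, 20]);
translate([20, 0, 340]) cube([960, 340, 20]);
translate([20, 0, 800]) cube([960, 340, 20]);
translate([20, 0, 1160]) cube([960, 340, 20]);
translate([20, 0, 1380]) cube([960, 340, 20]);
translate([20, 0, 1740]) cube([960, 340, 20]);
translate([980, 0, 0]) cube([20, 340, 1760]);


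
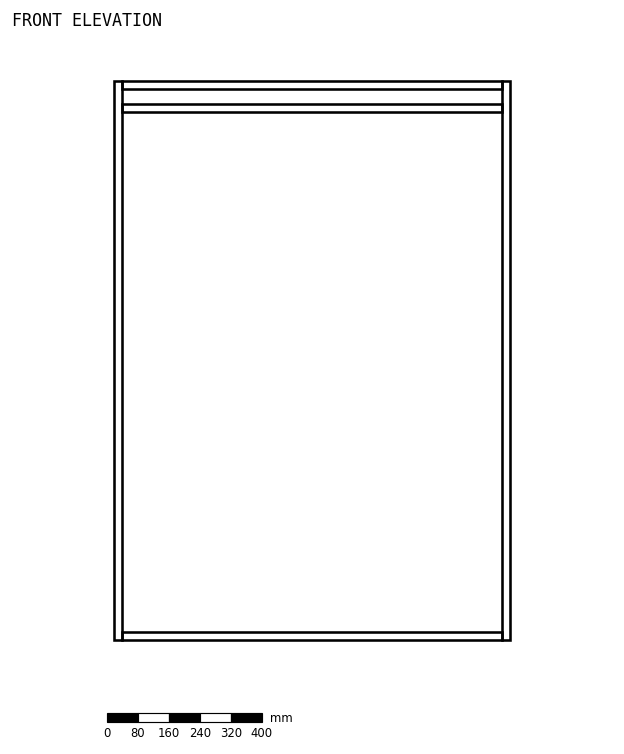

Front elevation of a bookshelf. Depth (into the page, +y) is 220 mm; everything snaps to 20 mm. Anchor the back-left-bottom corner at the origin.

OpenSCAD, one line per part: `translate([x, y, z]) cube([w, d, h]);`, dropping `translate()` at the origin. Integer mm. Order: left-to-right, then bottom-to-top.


cube([20, 220, 1440]);
translate([20, 0, 0]) cube([980, 220, 20]);
translate([20, 0, 1360]) cube([980, 220, 20]);
translate([20, 0, 1420]) cube([980, 220, 20]);
translate([1000, 0, 0]) cube([20, 220, 1440]);
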